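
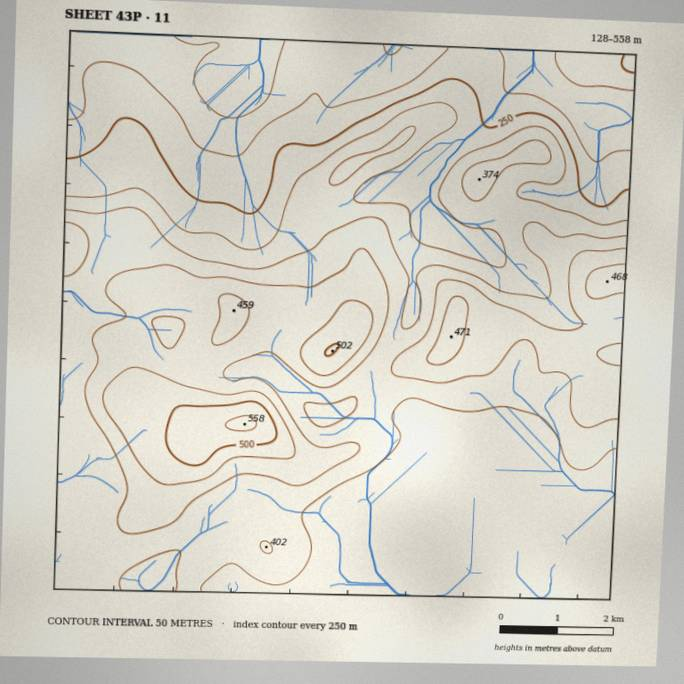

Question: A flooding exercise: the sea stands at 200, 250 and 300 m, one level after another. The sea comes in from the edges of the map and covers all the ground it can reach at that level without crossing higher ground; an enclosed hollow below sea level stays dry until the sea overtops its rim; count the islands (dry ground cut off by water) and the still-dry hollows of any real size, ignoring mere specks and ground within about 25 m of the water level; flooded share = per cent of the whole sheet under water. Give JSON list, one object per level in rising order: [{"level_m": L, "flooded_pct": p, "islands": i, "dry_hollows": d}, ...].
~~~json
[{"level_m": 200, "flooded_pct": 10, "islands": 0, "dry_hollows": 0}, {"level_m": 250, "flooded_pct": 18, "islands": 0, "dry_hollows": 0}, {"level_m": 300, "flooded_pct": 27, "islands": 0, "dry_hollows": 0}]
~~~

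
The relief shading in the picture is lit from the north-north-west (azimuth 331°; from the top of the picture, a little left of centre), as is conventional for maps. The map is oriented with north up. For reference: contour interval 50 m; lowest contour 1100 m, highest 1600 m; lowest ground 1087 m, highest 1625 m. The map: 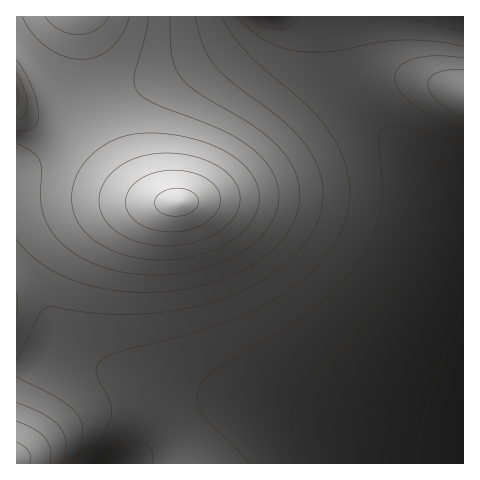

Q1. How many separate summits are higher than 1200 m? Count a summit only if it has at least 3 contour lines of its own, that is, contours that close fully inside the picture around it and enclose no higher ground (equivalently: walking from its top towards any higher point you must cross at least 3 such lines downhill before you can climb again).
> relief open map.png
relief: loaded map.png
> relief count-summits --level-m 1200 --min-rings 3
1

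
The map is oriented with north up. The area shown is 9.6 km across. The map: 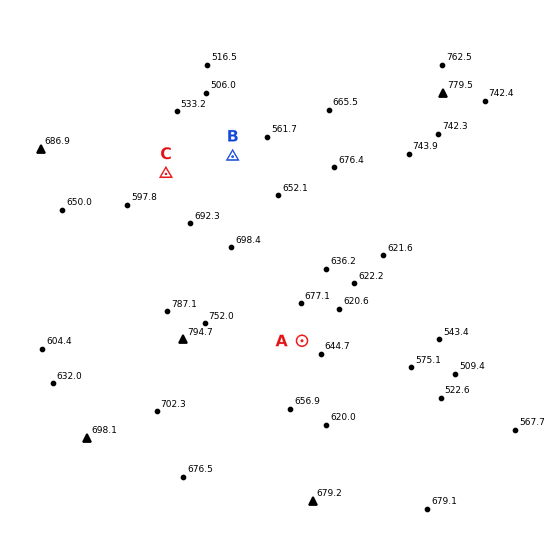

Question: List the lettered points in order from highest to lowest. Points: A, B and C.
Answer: A C B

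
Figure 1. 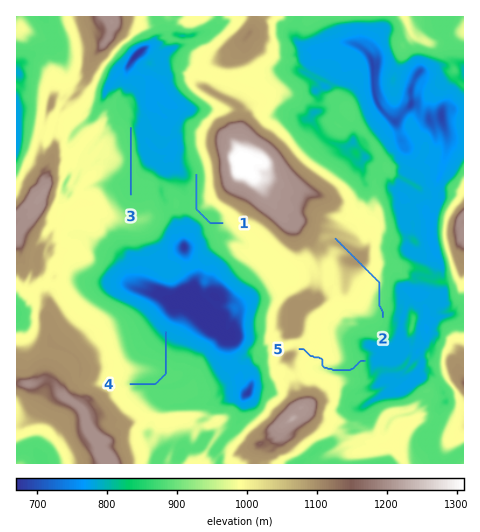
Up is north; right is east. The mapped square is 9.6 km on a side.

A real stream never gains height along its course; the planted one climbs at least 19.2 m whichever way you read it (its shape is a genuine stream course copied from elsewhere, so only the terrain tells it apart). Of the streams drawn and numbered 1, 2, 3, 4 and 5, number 2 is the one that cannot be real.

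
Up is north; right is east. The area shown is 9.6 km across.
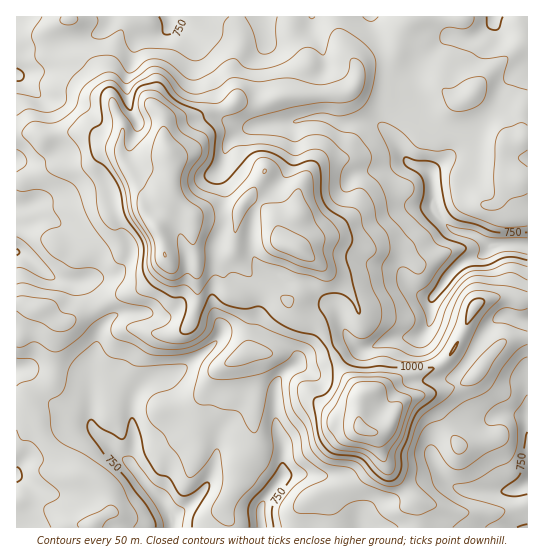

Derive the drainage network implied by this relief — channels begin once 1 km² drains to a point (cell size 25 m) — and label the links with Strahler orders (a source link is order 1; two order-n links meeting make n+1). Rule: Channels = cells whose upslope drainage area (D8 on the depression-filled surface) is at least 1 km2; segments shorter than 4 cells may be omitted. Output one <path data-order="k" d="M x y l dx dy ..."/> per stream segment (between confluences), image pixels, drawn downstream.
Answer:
<path data-order="1" d="M33 486l-11-8-5-1 0-2"/><path data-order="2" d="M282 478l-7 8 0 1-5 6 0 1-5 5-4 8 0 14 1 1 0 5"/><path data-order="2" d="M131 465l8 9 3 5 5 6 0 1 18 17 1 4 3 3 0 3 1 0 0 6 1 2 0 5 2 1"/><path data-order="1" d="M433 458l10 17 12 12 7 3 7 0 1 1 41 0 12-5 4-4 0-1"/><path data-order="1" d="M218 450l-1 1 0 7-2 1-1 10-7 16-2 4-24 24-4 2-3 0 0 10-1 2"/><path data-order="1" d="M501 414l20 0 5 5 0 3 1 1 0 58"/><path data-order="1" d="M457 374l10-12 8-15 3-2 1-4 7-8 0-2 15-14 2-2 6 0 8 4 10 0"/><path data-order="2" d="M294 366l-7 4-9 9-1 3 0 5-2 2 0 34 2 2 0 4 4 8 1 8 1 1 0 29-1 3"/><path data-order="1" d="M275 341l12 6 10 10 0 6-3 3"/><path data-order="1" d="M166 317l-9 0-6-3-8 0-1-1-20 0-9 4-12 12-2 2-1 12-1 2-2 8-1 1 0 4-1 1 0 43-2 1 0 23 3 4 29 29 8 6"/><path data-order="1" d="M215 314l2 4 4 5 0 12-4 6-12 12-2 0-17 14-11 6-6 1-2 1-4 0-1 2-4 0-4 2-3 0-4 3-13 13 0 3-1 1 0 35 1 1 0 14-3 6 0 10"/><path data-order="2" d="M434 295l9-10 6-10 12-12 6-4 3 0 1-1 6 0 5-3 7-6 4 0 8-4"/><path data-order="1" d="M411 286l10 9 13 0"/><path data-order="1" d="M93 278l-7 1-1 2-4 0-2 1-12 0-1-1-5 0-2-2-6-1-8-7-2 0-16-14-4-3-6-1 0-2"/><path data-order="1" d="M277 274l4 1 6 6 8 0 2 1 6 0 2 1 2 0 4 3 16 16 6 3 5 5 1 7 2 1 1 7 3 4 1 5 13 15 11 0 9-6 3 0 8-4 5 0 2-1 20 0 2-1 8-8 3-6 0-21 4-7"/><path data-order="3" d="M501 245l22 0 2 1 2 0"/><path data-order="2" d="M443 222l7 7 5 2 4 0 2 2 5 0 1 1 8 1 12 10 14 0"/><path data-order="1" d="M82 189l-9 9-26 0-5 3-3 0-6 4-3 0-5 2-8 0 0 2"/><path data-order="1" d="M351 178l3-3 7-2 9 0 1-2 6 0 1-1 12-1 11-6 9 0"/><path data-order="2" d="M431 174l0 4 2 1 0 15 1 1 0 4 3 4 0 3 2 4 0 3 3 4 1 5"/><path data-order="1" d="M221 167l2-5 0-5 2-2 1-8 7-8 8-8 5-2 8-2 1-1 7 0 1-1 11 0 1-2 16 0 6-2 9-2 1-1 16-1 16 6 38 0 4 3 13 13"/><path data-order="2" d="M410 163l1 2 11 2 5 3 4 4"/><path data-order="1" d="M447 161l-16 13"/><path data-order="2" d="M394 139l4 4 8 16 4 4"/><path data-order="1" d="M137 119l-3-2-4-8 0-3-1-1 0-10-2-1 0-21 4-8 2-16 2-6 7-6 9 0 2-2 5 0 5-2 7-7 0-8"/><path data-order="1" d="M43 98l-1 0-21-21-4-2"/><path data-order="1" d="M190 37l-20-19"/><path data-order="1" d="M455 37l4 0 2 1 12 0 5-3 15-14 1-4"/><path data-order="1" d="M265 35l0-18"/>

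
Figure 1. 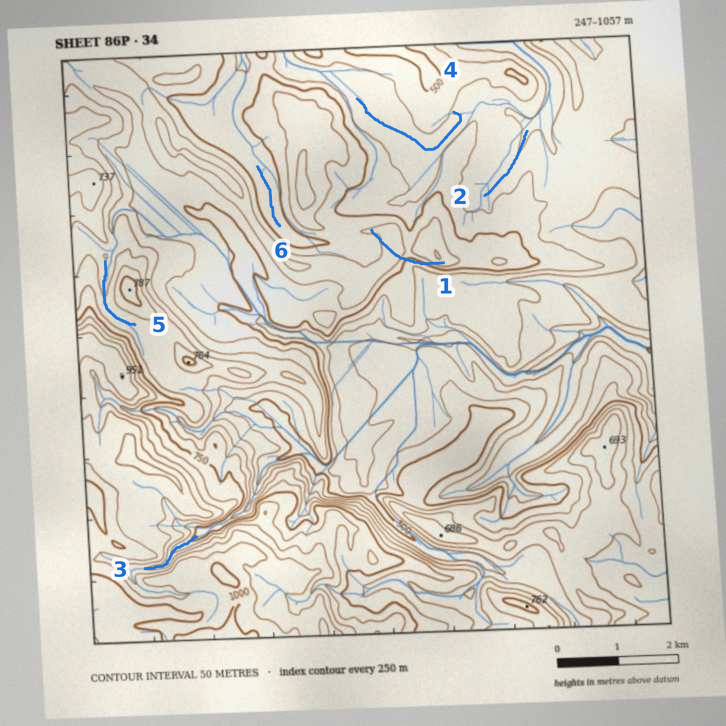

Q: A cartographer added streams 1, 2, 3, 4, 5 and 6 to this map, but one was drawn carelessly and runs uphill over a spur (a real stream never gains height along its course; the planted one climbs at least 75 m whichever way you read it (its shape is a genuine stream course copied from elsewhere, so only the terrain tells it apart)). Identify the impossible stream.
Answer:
1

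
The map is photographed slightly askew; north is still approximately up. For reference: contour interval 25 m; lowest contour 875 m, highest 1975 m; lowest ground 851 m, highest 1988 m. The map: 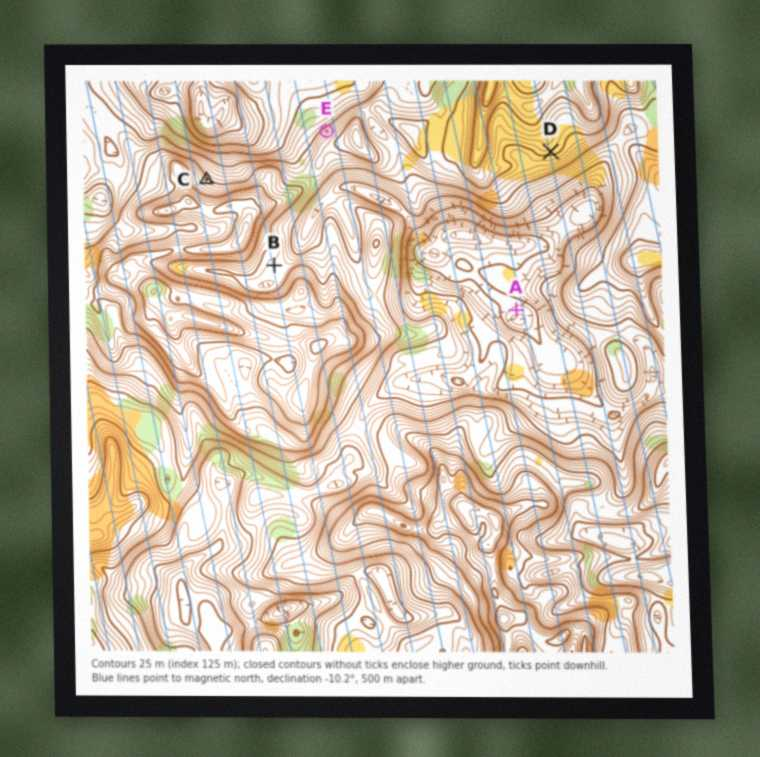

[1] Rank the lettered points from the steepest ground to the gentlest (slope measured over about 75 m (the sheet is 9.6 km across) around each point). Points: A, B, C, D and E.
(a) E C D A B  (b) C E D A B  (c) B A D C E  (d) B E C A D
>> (a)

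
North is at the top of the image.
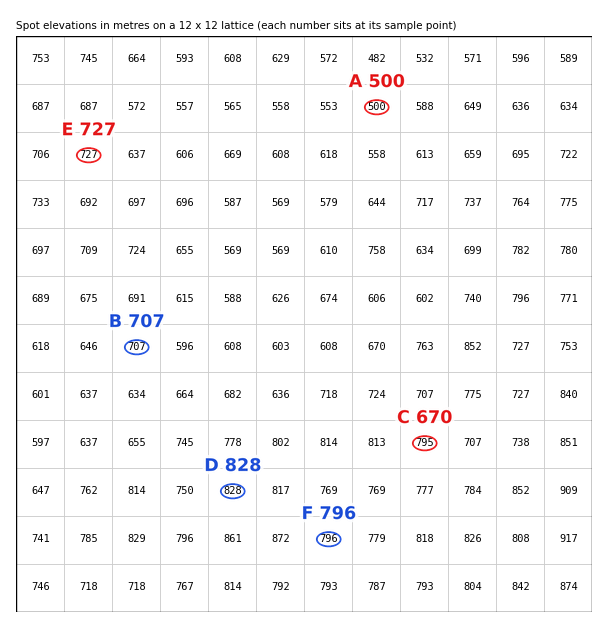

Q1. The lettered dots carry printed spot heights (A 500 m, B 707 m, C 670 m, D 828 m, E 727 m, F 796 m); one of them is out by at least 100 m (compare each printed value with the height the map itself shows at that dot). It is C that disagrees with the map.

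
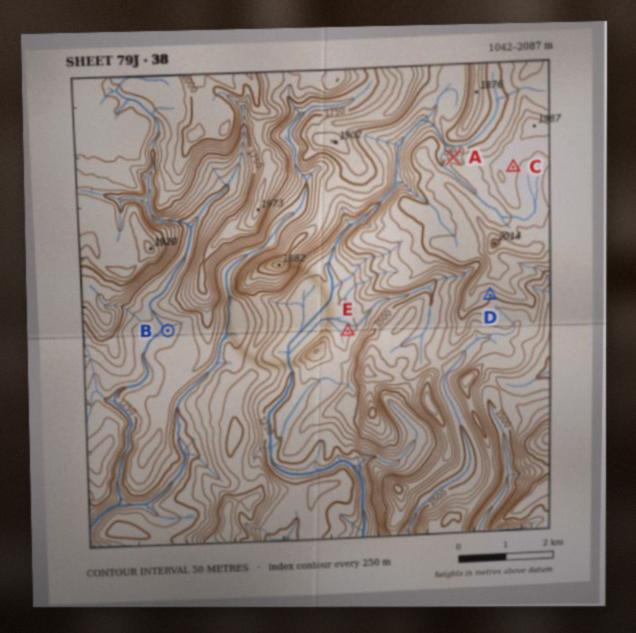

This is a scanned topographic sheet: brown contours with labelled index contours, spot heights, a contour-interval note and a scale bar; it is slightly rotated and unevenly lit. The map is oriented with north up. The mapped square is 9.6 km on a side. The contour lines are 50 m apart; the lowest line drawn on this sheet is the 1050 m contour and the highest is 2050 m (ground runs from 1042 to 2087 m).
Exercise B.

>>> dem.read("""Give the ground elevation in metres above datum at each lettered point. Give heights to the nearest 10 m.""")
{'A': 1760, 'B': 1330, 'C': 1910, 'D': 1760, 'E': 1290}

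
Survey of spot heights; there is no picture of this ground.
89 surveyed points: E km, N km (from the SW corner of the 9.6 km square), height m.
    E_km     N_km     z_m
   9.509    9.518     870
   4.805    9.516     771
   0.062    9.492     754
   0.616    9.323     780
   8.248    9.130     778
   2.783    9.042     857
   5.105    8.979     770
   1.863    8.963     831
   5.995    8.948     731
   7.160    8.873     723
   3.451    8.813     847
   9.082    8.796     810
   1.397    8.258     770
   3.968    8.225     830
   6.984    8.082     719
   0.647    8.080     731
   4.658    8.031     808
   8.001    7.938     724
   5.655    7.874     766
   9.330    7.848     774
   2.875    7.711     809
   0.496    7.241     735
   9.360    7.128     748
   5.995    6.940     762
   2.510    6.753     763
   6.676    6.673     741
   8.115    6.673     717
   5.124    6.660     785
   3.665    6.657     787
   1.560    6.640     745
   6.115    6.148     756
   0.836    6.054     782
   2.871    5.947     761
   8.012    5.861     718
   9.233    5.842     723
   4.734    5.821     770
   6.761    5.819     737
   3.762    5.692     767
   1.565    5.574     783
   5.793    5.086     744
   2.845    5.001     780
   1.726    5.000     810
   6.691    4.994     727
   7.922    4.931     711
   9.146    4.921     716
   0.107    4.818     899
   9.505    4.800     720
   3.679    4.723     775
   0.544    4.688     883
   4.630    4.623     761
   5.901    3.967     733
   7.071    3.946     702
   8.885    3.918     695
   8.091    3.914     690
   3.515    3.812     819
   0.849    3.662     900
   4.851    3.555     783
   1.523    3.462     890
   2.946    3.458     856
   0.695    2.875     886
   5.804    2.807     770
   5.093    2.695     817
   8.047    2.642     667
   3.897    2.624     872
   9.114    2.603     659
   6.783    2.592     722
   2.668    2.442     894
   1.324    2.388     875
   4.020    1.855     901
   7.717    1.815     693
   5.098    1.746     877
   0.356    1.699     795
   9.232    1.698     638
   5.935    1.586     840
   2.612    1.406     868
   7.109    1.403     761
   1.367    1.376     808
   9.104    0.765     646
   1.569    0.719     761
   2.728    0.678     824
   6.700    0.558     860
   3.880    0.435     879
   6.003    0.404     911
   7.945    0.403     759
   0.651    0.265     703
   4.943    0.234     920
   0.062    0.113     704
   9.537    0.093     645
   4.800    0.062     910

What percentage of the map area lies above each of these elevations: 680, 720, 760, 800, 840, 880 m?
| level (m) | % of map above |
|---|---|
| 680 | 95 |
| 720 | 81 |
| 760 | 57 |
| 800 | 36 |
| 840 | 22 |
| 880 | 11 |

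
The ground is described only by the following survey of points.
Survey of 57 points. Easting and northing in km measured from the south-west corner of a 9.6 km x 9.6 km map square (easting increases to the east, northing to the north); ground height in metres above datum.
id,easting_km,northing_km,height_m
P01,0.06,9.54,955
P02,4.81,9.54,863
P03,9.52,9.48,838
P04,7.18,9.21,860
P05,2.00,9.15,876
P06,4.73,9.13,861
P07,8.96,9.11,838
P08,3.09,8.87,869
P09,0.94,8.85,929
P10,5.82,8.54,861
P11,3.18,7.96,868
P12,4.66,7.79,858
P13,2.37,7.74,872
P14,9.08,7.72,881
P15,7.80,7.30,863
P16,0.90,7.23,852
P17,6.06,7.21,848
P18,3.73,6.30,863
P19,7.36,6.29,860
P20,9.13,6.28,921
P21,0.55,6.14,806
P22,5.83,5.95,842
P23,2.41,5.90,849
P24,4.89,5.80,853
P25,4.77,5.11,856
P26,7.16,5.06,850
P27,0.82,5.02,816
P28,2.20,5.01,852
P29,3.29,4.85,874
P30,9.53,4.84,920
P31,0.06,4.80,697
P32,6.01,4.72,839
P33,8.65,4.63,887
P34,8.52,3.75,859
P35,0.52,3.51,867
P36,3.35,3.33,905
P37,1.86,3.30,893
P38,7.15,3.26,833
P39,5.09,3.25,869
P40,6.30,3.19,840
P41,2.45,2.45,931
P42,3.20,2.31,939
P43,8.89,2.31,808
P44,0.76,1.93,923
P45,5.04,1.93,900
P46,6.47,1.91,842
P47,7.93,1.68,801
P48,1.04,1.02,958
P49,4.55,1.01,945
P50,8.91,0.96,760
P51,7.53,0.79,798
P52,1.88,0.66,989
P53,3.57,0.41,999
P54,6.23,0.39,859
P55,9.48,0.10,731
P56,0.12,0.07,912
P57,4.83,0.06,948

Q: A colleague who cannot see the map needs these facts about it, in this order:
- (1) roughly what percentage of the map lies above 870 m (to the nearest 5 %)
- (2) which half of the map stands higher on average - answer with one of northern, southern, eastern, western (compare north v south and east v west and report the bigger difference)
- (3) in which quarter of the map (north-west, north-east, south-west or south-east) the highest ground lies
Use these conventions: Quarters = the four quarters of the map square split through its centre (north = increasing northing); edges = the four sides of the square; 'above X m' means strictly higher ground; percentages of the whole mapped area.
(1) About 40 % of the map lies above 870 m.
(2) Taken as a whole, the western half is higher than the eastern.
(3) The highest ground is in the south-west quarter.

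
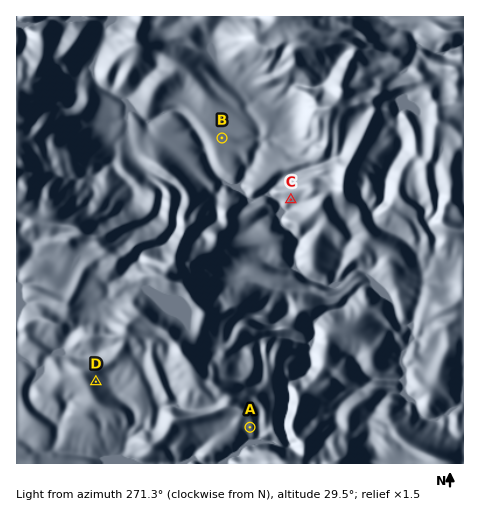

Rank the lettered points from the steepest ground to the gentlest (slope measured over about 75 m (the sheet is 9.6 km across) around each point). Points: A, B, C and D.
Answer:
A C D B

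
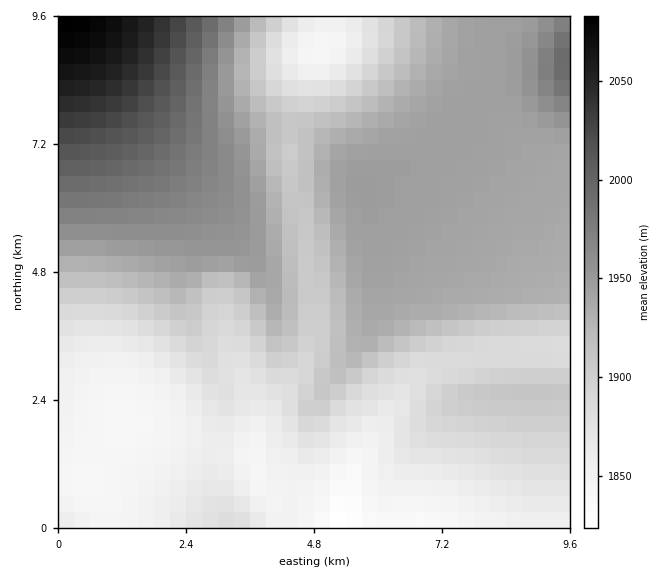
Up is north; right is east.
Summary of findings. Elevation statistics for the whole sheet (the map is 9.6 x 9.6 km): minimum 1820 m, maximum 2085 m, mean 1915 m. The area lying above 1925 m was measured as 43.1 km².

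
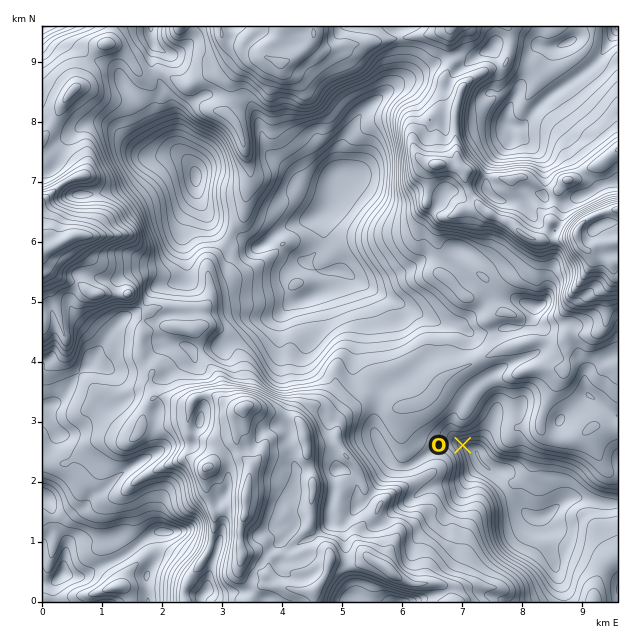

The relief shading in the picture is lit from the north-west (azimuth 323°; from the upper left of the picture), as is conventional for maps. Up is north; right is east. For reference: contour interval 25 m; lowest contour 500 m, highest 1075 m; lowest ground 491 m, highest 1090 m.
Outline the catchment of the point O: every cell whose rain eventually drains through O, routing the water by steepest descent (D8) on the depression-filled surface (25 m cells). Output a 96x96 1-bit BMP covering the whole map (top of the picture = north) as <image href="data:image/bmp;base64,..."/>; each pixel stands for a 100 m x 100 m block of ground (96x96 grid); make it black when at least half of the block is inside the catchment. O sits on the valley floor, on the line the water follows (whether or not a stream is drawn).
<image width="96" height="96" href="data:image/bmp;base64,Qk2+BAAAAAAAAD4AAAAoAAAAYAAAAGAAAAABAAEAAAAAAIAEAAATCwAAEwsAAAIAAAAAAAAA////AAAAAAAAAAAAAAAAAAAAAAAAAAAAAAAAAAAAAAAAAAAAAPwAAAAAAAAAAAAAAf4AAAAAAAAAAAAAB/4AAAAAAAAAAAAAD/8AAAAAAAAAAAAAH/94AAAAAAAAAAAAP//8AAAAAAAAAAAAf//8AAAAAAAAAAAAf//4AAAAAAAAAAAAf//4AAAAAAAAAAAAf//4AAAAAAAAAAAAf//4AAAAAAAAAAAAf//8AAAAAAAAAAAAP//+AAAAAAAAAAAAP///AAAAAAAAAAAAP///gAAAAAAAAAAAP///wAAAAAAAAAAAP///4AAAAAAAAAAAP///+AAAAAAAAAAAP////gAAAAAAAAAAH////4AAAAAAAAAAH////8AAAAAAAAAAP////+AAAAAAAAAAf////+AAAAAAAAAAf/////AAAAAAAAAA//B///wAAAAAAAAA//B///gAAAAAAAAA//B///AAAAAAAAAA/+B//+AAAAAAAAAA/+A//8AAAAAAAAAAfAAf/4AAAAAAAAAAMAAP/wAAAAAAAAAAAAAHgAAAAAAAAAAAAAAAAAAAAAAAAAAAAAAAAAAAAAAAAAAAAAAAAAAAAAAAAAAAAAAAAAAAAAAAAAAAAAAAAAAAAAAAAAAAAAAAAAAAAAAAAAAAAAAAAAAAAAAAAAAAAAAAAAAAAAAAAAAAAAAAAAAAAAAAAAAAAAAAAAAAAAAAAAAAAAAAAAAAAAAAAAAAAAAAAAAAAAAAAAAAAAAAAAAAAAAAAAAAAAAAAAAAAAAAAAAAAAAAAAAAAAAAAAAAAAAAAAAAAAAAAAAAAAAAAAAAAAAAAAAAAAAAAAAAAAAAAAAAAAAAAAAAAAAAAAAAAAAAAAAAAAAAAAAAAAAAAAAAAAAAAAAAAAAAAAAAAAAAAAAAAAAAAAAAAAAAAAAAAAAAAAAAAAAAAAAAAAAAAAAAAAAAAAAAAAAAAAAAAAAAAAAAAAAAAAAAAAAAAAAAAAAAAAAAAAAAAAAAAAAAAAAAAAAAAAAAAAAAAAAAAAAAAAAAAAAAAAAAAAAAAAAAAAAAAAAAAAAAAAAAAAAAAAAAAAAAAAAAAAAAAAAAAAAAAAAAAAAAAAAAAAAAAAAAAAAAAAAAAAAAAAAAAAAAAAAAAAAAAAAAAAAAAAAAAAAAAAAAAAAAAAAAAAAAAAAAAAAAAAAAAAAAAAAAAAAAAAAAAAAAAAAAAAAAAAAAAAAAAAAAAAAAAAAAAAAAAAAAAAAAAAAAAAAAAAAAAAAAAAAAAAAAAAAAAAAAAAAAAAAAAAAAAAAAAAAAAAAAAAAAAAAAAAAAAAAAAAAAAAAAAAAAAAAAAAAAAAAAAAAAAAAAAAAAAAAAAAAAAAAAAAAAAAAAAAAAAAAAAAAAAAAAAAAAAAAAAAAAAAAAAAAAAAAAAAAAAAAAAAAAAAAAAAAAAAAAAAAAAAAAAAAAAAAAAAAAAAAAAAAAAAAAAAAAAAAAAAAAAAAAAAAAAAAAAAAAAAAAAAAAAAAAAAAAAAAAAAAAAAAAAAAAAAAAAAAAAAA="/>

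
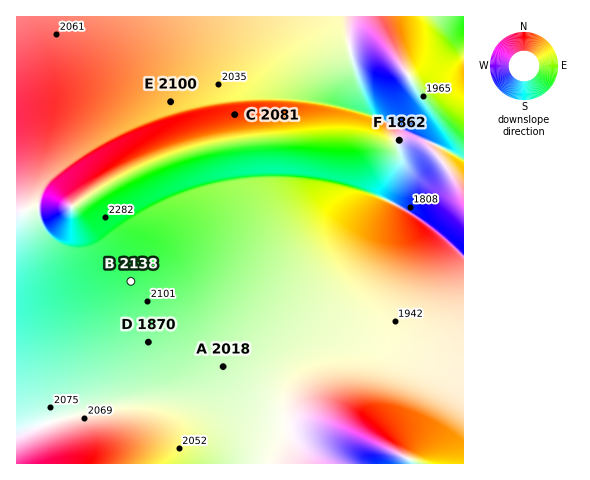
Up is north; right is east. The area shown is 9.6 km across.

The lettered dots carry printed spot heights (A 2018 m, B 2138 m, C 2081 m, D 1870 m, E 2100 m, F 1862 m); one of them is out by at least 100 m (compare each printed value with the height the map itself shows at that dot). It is D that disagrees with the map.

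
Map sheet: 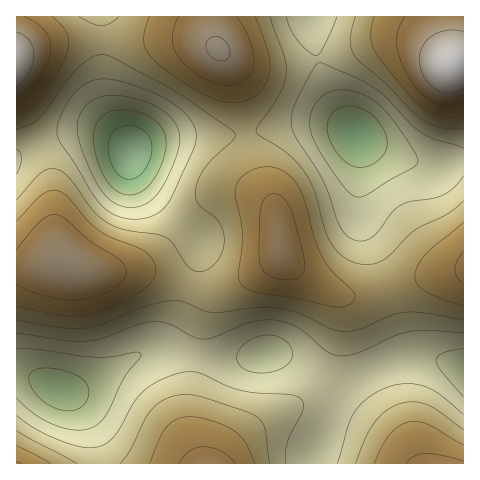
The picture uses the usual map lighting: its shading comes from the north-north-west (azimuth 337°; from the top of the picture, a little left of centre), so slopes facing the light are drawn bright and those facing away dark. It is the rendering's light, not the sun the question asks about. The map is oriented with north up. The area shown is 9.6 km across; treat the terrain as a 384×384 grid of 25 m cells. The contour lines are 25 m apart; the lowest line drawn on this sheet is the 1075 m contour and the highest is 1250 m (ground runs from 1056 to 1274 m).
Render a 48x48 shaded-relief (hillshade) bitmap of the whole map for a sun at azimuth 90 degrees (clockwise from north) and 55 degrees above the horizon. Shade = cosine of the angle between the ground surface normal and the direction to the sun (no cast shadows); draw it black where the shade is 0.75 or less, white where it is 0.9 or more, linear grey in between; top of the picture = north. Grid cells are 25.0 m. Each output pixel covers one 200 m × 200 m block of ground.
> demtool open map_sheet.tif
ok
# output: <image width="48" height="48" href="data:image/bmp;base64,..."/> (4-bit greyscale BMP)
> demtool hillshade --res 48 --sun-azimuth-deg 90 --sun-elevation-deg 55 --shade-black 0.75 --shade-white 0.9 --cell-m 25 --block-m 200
<image width="48" height="48" href="data:image/bmp;base64,Qk32BAAAAAAAAHYAAAAoAAAAMAAAADAAAAABAAQAAAAAAIAEAAATCwAAEwsAABAAAAAAAAAAAAAAABEREQAiIiIAMzMzAERERABVVVUAZmZmAHd3dwCIiIgAmZmZAKqqqgC7u7sAzMzMAN3d3QDu7u4A////AJmZmYh2VUREVWZ4iau7qpdlQzNEVmZ3eJmZmIdmVEREVWZ4iaq6qpdlQzNEVmd4iJmZmHdlVEREVmd4iZqqqZh1VDNEVmeImamZiHZVRERFVmd4iZmZmZh2VEREVneJmaqZh3ZUQzRFVneIiImZmYh3ZUREVniJqqqZh2VUQzRFVneIiIiIiIiHZlVFVniZqqqYh2VURERFZneIiIh3iIiHdmVVVniZqqmYdmVURERVZneIiHd3d3d3d2ZlZniZqpmIdmVVVVVVZneIiId3Znd3d3ZmZ3iJmpiHZmZVVVVVZneIiId2ZmZ3d3d3d3iJmYh3ZmZmZmZmZneIiId2ZVZnd3d3d3iIiHd2ZmZ3d3ZmZmeImYh2ZVVmd4iIiIiIiHZmZmd4iHdmZmd4mYh2VVVWZ4iIiHd3d2ZmZmeIiId2ZmZ4iYh2VURVZ4iIiHd3dmZmZneIiIh2ZmZ4iIh2VURVZ4iIiHd2ZmZmZneImYh3ZmZ3iIh2ZVVWZ4iIh3dmZmZmZneImZiHZmZnd3d2ZVVmd4iIh3ZmZmZmZneImZiId2Zmd3dmZmZneIiId2ZmZmZmZ3eImZmYh3ZmZmZmZnd4iIiHdmZlVmZmZ3eImZmZiHdmVVVWZ4iIiId3ZmVVVWZmZ3iImZmZmIdlVERWeImZmId2ZVVVVVVmd3iIiZmZmYdlRDRGeJqqmIdmVVVVVVVmd4iIiZmZmYdlQzNGeaq6qYdlVVVVVVVWeImZmIiImIdlQzNGeau7qXZVVVVVVUVWeJmZmId4iIdlQzNGebu7qXZVVVVVVERWeaqqmHdnd3dlQzNGibzLqXZVVVZVVERWeau6mHZVZmZlRDRWirzLqXZVVWZlVDRGibu7mGVERVZlVERWirzLqXZVVmZlVDNGirzLqGQzNFVVVUVXirzLqXZVZmdmVDNGirzMqGQyI0VVVVVnirvLqXZlZndmVDRGirzMqGQhEjRVVVZniru7qXZlZndmVURWirzMqGQhEjRVZmZniru7qXZVVmZmVVVXirzMqGQhEjRVZmZ4mru7qXZVVWZmVVZnmrzLqGQyEjRVZmd4mqu7qXZURVVmZmd4mru7qGUyIjRVZnd4mqu6qHZUREVWZniJmru6mGUzIjRVZneImqu6mHVDMzRVZomaqqqpl2VDMzRVZ3iJmquqmGVDIiNFZ5mqqqqZh2VDMzRVZ3iZqqqql2UyESNFZ6q7uqmYdmVEMzRVZ4iZqqqph2QyERJFd6u7uqmHdlVEQ0RVZ4maqqqYdlQyERJFeKu7uqmHZlVERERWeImqqqmIdlQyISJFeKu7uqmHZVVERERWeJqrqpmHZVQzIiNFeKu7uql3ZVVUREVWeJq7uph2ZUQzMzNFeKq7upmHZVVUREVmiau7uph2VEREMzRFd5qrupmHZVVURFVniau7updlRERERERWd5mqqpiHZVVURVVniau7updlRDRERVVWd5mqqpiHZVVUVVZniau7uodkQzREVVVmd5maqZh2ZVVEVVZ3iau7uodkQzNEVWZndw=="/>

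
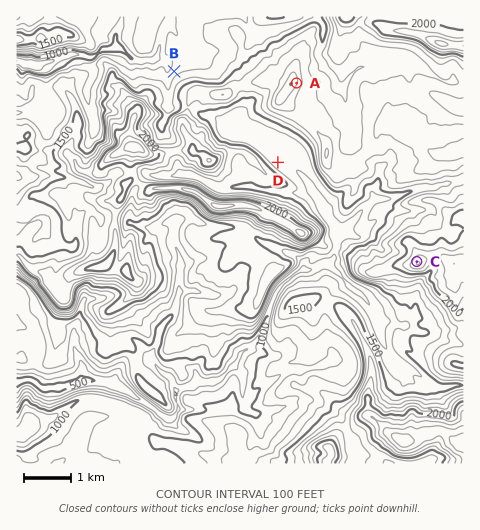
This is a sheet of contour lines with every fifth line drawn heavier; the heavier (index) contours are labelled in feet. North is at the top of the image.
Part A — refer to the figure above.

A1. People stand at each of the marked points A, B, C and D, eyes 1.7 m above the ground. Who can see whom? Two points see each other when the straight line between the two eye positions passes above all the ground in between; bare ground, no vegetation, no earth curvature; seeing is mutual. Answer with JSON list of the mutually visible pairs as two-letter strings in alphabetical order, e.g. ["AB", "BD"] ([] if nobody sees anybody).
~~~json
["AC", "CD"]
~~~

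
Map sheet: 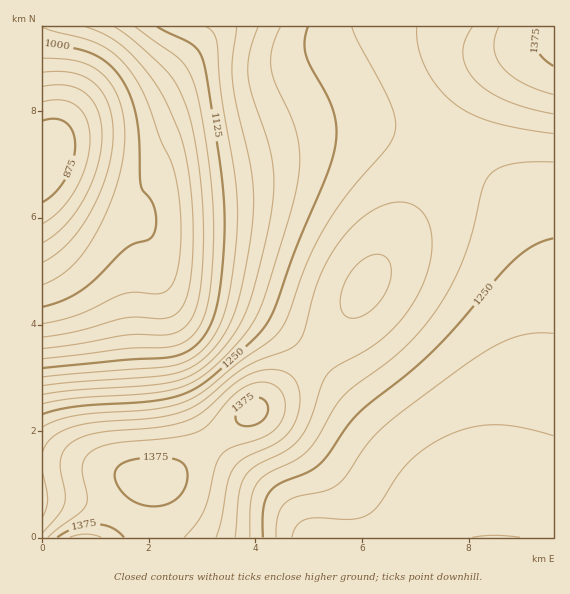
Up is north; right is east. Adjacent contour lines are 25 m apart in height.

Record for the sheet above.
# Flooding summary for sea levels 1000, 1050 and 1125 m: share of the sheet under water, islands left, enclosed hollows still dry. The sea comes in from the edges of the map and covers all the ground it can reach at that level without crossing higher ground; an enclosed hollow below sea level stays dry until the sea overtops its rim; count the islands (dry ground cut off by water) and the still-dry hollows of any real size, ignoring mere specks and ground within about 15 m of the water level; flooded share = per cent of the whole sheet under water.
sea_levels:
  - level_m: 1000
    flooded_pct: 8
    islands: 0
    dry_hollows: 0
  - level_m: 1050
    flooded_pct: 15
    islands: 0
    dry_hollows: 0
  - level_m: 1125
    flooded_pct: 22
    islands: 0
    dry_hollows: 0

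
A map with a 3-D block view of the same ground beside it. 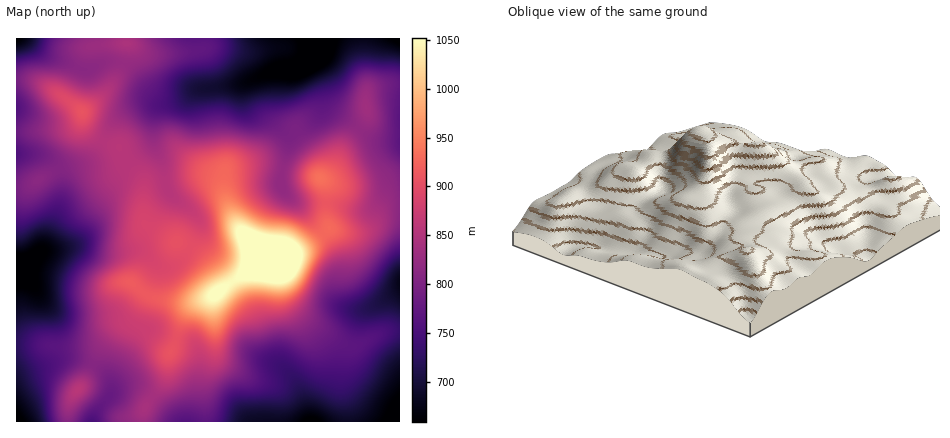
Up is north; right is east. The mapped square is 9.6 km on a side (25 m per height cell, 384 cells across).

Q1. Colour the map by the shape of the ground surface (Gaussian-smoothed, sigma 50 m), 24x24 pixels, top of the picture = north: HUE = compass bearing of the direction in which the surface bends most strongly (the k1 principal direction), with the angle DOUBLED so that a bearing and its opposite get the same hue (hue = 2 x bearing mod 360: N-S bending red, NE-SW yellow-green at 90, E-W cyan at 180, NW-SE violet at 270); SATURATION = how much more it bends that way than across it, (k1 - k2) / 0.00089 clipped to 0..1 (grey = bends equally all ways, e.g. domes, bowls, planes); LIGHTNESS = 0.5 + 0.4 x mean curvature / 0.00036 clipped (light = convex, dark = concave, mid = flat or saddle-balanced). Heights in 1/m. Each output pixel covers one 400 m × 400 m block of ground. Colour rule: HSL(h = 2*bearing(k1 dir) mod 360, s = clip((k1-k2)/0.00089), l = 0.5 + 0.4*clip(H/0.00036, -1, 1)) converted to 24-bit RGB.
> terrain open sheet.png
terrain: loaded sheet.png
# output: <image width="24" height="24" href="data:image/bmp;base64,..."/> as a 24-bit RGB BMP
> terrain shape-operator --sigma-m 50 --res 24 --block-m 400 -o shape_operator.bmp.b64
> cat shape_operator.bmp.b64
<image width="24" height="24" href="data:image/bmp;base64,Qk32BgAAAAAAADYAAAAoAAAAGAAAABgAAAABABgAAAAAAMAGAAATCwAAEwsAAAAAAAAAAAAAcXeHNTyF1rmj8dyxHTxVM7zXtabWzaDQyKKcYFJrWGJnkZ9vrr+DU0ppY1VLdXNSlZFbkXxhUEZre49kkqNrfJd4fpOSj36NbnGBPWB9fbu+99TUdpnDGHBpSWJFpaJz0GuCqGeBXHuJh6N5t6psVzlbhYhnbZ+diq6lfGedbFuQhZ+bm6aUhpR8bn9wgHV2bHOJXZmcNLKW4dLB78TaVS2FUm9tcX1Wlk5KxqyJY4GMkWeQvId0UHCXhMbIeZq7f3mghk2Lf3mSeZWImpGDmZCCdYmHcnqBbHB/dJZlP3xJYIExzlgniU1zanJ7bF93nXaVz8utb3yXVFeNy7qhccS9XpKZbVRhck9cflhriZt6dop/kId+o5qCf4NxanRxeHain6Sxb4epYVyPqId9l2l9fW1yXomOdrmyx6yrqXioZDd34uaDVIdJTy0zZ2I9V1ZKd49pf6aCdoyNeI+ZtY+rpHmObXh+fJ6tnLi9dWCzj0emsHF+on2Mj6CndaOiW35rlmlSqE85VC1K7vSpdj1wX0ZzipV1UXNyYbFycpp/eaija6iza2+xy6DTqJPHd6huaIJgXDJOaj1Kqotsq6yGkX9zimRbbGBUeFFwzFNzj1R44PKSQGCAU2+go2ahkKRwUbFnXriOYqWRb3VTQmdCcIhbspSInKp8YUNeaTRokW2RpZV7tqJoeHFae6GFgZ6/R23QrZLl6Nb19NfXlU6NJy8hUj0n0MsoSMQjMIpIUzM2cFk0VHk1MXU0fqhTq2NycEV3TmOUgpavk4vA4cXjq6fRkMa9ZIqWSnF9QIyQg5/D9tXv/7v1vjLacl233+K8mOSIGmlgLCxrr4ygl6eDRpJYP3xIgoQ4a4qXU4iaYaOeaKCjsZptxoZ/tHmAfFpsbHJUNGpCOH8zWW8/5COe9LXhl5Lc7d7q7uDdMEZ8Ey46hI5ht6GGlJp0PU5RVM43NGdGV2dESnE5Uk48pXdKsapDlopPg2Fvloh/XYt4TopnQS1ITh8f4eWPi7zL1+jo7t3rxXv8QxumWY9+oa2EooB9TUd7zM2QNUlSYXJQanxMK1I6XpFUvaCNnpmDbIePk56fjJyjTV+NPw9NhdWazP/jk8bvuL3Y0bHBwACr1U3Lm6zJlJrEvZLDZVOvy6ySU2WOToCcln+kZH2TQY9ui6VzsKiQcZaSeqGXmH+IUyVWIzR7zP/Vgd1/OlA2gJtSmB1NlhRlusSjhK6JZVyLsHehm3KywKqafpKaQGl6ZWKAmomLZpiPYJh+rbCNep19anhcbzQ/azlqTtWLmPddeWg0XXVDS0QlKQoSq4YtwrhEoHtFT3tHWoR2n3p+vaKyvJirS1KFVXWEhpyLhZSMYI9+k6N3mo90aUFxklmKeKujcb55vb9ci4tOZmpCPBs+eSdyvM+Kh7iBm7Cnk6iuQ12Bopl+l5Osx5zBm2K9YXaefZKOkYyGeIyBc5h4m3+UVT6GjImhlqeilJqAsKqEnX58iGiHHTVrRmPU4+jmqqPEla2VgYSjYkWJl6uSfn06fGY8hkg9hHxQZIRYeJBxhpR+cJ57a12IYU6Cf7qumKbCoJrGw77Ooo3CqY68NE+TIoeEwMOMwX2WwLOYgViBXV2Fc5ttpW9veVyWnXGjrKKKW69uWqWjlaChiaugQD2TkrrCb8q7ZISae6GRsa6Xmm2uvWyhkkSKQHdWOYhIp4l+zJuUkEBvlZNbeH5fkYS0k2OwoGGUvIWCsc2TMoJybqN4eqODPViJh8KVi16ObFNai55afpRVYTdEkUtIqGeim6qPSX1fTGxAqlI8rkRSpL2IYXuLY0w8czgyj6RRk9a05NHhbVimR41PgH9UTVc5Z4cuQl06Z4V4oKKHkGN/ZU2QlaqxdomzwpHHtXq1WWCHj1eWx7SZrL+XcFl+X06CjLnI1/TujNrWn1Or3HmroYBuYldRgYNndaFkRGNISl8xbIIvbnU9QnRWjJRrYIJmWGqJw4y0hWqvZEai38q3tol/iGeLkq/itOrqwq+AfTczUEQ1pIVczYOXk1iHh41giYFOWkk/a2pEdZZBXHlCPmMuQGwnanY2LU4kU4FHmmCEUEmF1uLMxKTYu6XVhpexlzZDjTsjlVhGiIhfW3RIk3FGo2xvm5Synoi+fm3Ai4i3nLKoZoSdeXyjYnucboVVW6NUJWNFXVtEWpVShMtOg3ROq6hxVDkrhjpQw6a1qZ/FqqDKi3/QrKjYrMfYgZy8fXyseGq0nI2+wrnIeoa7anmsgnSsiIKzpq2xP0mDUGB4gatmjJ1VfYlUepVM"/>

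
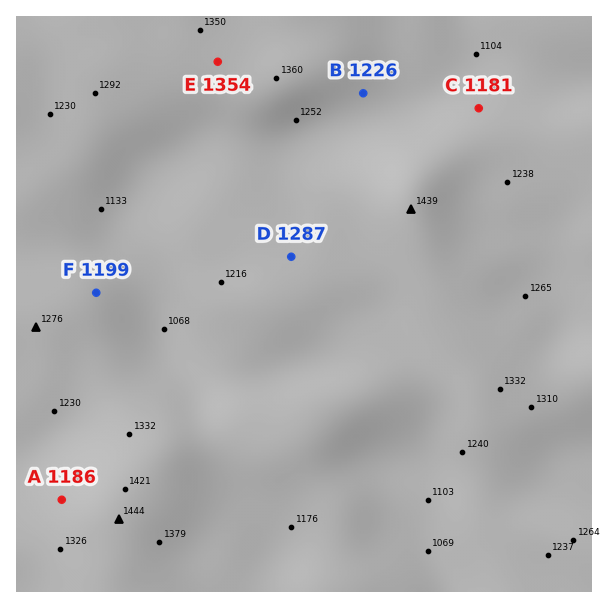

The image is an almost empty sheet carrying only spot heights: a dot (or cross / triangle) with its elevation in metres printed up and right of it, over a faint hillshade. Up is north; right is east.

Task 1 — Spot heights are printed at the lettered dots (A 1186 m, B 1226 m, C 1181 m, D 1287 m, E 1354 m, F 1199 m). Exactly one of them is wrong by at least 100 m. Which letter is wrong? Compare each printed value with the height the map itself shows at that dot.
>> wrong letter A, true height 1311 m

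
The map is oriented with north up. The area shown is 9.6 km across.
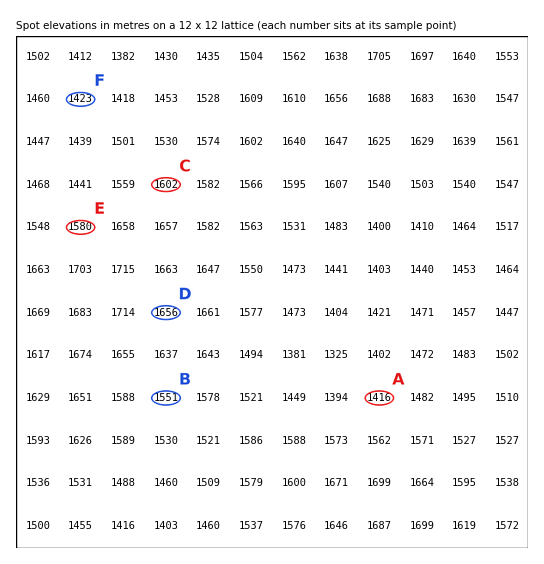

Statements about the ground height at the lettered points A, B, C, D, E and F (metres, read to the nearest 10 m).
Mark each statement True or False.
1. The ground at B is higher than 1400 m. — True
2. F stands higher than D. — False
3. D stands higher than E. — True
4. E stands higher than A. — True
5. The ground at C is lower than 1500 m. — False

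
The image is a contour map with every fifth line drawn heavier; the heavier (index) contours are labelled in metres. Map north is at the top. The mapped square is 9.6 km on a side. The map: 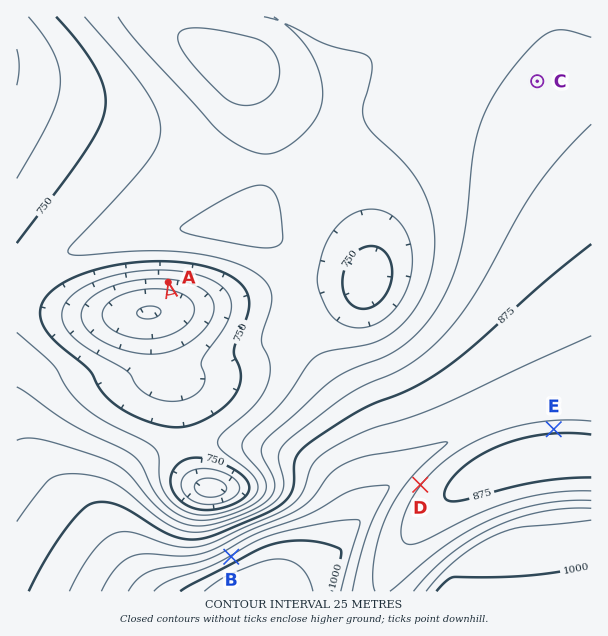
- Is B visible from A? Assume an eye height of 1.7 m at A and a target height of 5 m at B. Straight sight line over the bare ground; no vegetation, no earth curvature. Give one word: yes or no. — yes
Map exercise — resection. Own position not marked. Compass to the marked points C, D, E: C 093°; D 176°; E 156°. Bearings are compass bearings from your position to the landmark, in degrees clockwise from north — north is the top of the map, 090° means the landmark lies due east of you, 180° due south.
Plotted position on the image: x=393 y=73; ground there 805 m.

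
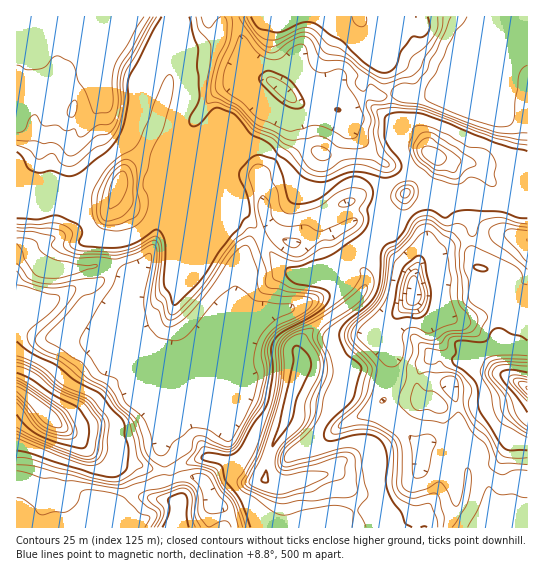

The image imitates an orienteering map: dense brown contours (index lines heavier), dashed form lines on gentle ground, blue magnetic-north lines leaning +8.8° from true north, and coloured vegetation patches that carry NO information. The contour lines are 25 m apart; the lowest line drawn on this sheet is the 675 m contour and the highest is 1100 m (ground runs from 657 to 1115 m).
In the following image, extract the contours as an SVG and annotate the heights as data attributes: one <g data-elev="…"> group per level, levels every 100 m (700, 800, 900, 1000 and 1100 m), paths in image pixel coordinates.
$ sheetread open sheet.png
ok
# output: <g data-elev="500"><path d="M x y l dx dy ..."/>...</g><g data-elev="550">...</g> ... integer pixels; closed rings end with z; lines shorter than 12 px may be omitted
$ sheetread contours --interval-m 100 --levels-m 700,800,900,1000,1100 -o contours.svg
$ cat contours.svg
<g data-elev="700"><path d="M406 309l-3-2-1-5 3-20 4-9 4-3 4-1 2 4 5 17 0 9-2 6-4 4z"/></g><g data-elev="800"><path d="M231 527l-2-4-4-2-15 6-4-2-8-11 0-17-2-7-6-6-8-2-22 7-13 1-8 5 1 6 17 12-1 5-5 9"/><path d="M452 527l13-18 4-10 2-20-2-10-2-1-2 2-4 27-2 6-2 3-4-2-6-14-6-8-4 1-10 6-10 3-9-1-4-2-2-4 0-34-3-12-5-5-16-10-19-5-2-2 14-23 6-24-4-8-20-21-2-4 1-6 4-6 18-16 7-10 5-14 4-28 17-15 10-14 4-3 6-1 4 1 12 10 7 4 4 4 4 35 0 21 3 8 7 7 3 9-6 6-18 3-13 8-8 0-11-6-4 1-1 3 3 14-6 14-2 16-6 13 0 10 9 9 6 3 28 6 4-1 11-9 2-1 4 5 8 14 15 14 3 10 0 11 3 4 10 5 12-5 13 0"/><path d="M17 471l26 7 11 0 11 3 9 0 47 7 40-13 10 0 10-4 13-2 9 1 9 4 8 16 11 12 7 25"/><path d="M454 401l-10-10-3-6 1-6 4-2 8 0 3 4 1 17-1 4z"/><path d="M527 262l-20-23-3-5 2-3 4-2 17 2"/><path d="M291 247l-6-4-2-4 11-1 6 3-2 5z"/><path d="M17 231l16 1 21 5 1 2-4 6 2 3 8 5 17 5 21-1 19 2 17-6 15-8 4 0 3 4 0 9-6 35 0 9 2 5 6 4 4 12 4 4 10-3 12-9 23-29 19-29 8-9 6-3 2 1 3 3 7 18 1 18 3 7 22 4 23 1 4 1 2 4-5 8-10 7-20 9-12 13-4 15 3 21-5 22-25 47-4 3-4 0-21-10-8-1-4 3-1 10-2 3-21 13-6 2-9-5-6-7-11-34-17-16-11-19-17-9-11-15-35-23 3-6 32-35 12-5 8-6 3-5 0-4-3-1-16 2-28 5-15-1-14-5-11-15"/><path d="M527 133l-17 1-15-2-72-27-22-3-10-7 1-5 4-4 7-3 12 0 11-12 4-10 7-11 14-33"/><path d="M69 117l4 0 3-4 1-8-2-5-2 1-5 6-1 7z"/><path d="M150 17l-30 50-3 15 1 24-3 10-4 7-4 2-9 0-13 11-4 1-3-1-4-7-8 2-9-6-14 1-6-10-3-1-5 4-5 11-7 3"/><path d="M239 17l17 25 10 10 5 1 4-1 19-13 7-2 5 0 6 4 6 14 4 4 20 2 8 4 7 9-2 9 6 7 4 1 4-6 2-1 15 10 1 3-4 4-14-1-2 2-1 5 5 14-2 9 0 12-2 3-9 4-17-1-5-2-9-7-9-3-24 4-7-1-13-8-17-7-18-17-20-13-4-5 1-10 4-16 11-24 1-14 0-8"/></g><g data-elev="900"><path d="M366 527l-8-16 1-4 8-9 1-4-4-12-4-27-3-5-6-2-9 0-53 14-3 0-2-4 4-8 24-21 9-16 3-16 8-18 1-8-3-14-7-15 1-8 7-8 30-21 7-7 4-8 2-8-1-7-4-5-6-2-3 2 1 5-2 6-11 13-29 21-33 18-8 8-3 9 1 32-5 22-16 46-18 32 1 4 4 5 13 7 18 13 8 4 6 0 16-5 27-4 9 0 8 2 6 5-1 14"/><path d="M17 438l57 23 12 4 8 0 7-3 5-8 3-29-2-8-16-19-29-13-15-14-8-6-22-9"/><path d="M527 356l-25-1-12 2-6 4-4 10 2 6 8 14 4 19 4 9 5 5 24 13"/><path d="M108 230l11 1 15-4 8-6 4-8 2-14-5-11 0-8 5-11 3-16 12-23 8-28 2-19 0-5-3-3-4 2-4 6-12 35-12 25-5 6-12 7-12 10-16 24-1 9 1 19 6 9z"/><path d="M399 209l4 1 4-1 9-10 2-10-4-7-5-1-8 2-8 7-2 9z"/><path d="M490 186l4 0 2-1-2-11 2-9-3-8-4-6-7-3-15-2-18-11-19-8-9-2-7 2-5 18 1 6 5 12 15 13 5 3 20 5 6 0 8-6 4-1 6 2z"/><path d="M352 17l3 7 7 3 4-4 0-6"/></g><g data-elev="1000"><path d="M263 482l5 0-2-12-5 9z"/><path d="M272 446l19-25 6-23 14-29 0-7-2-6-11-10-3 0-2 3 0 14-14 63z"/><path d="M17 415l12 14 16 9 34 10 6 0 2-3 2-11-1-9-9-16-26-15-23-16-13-5"/><path d="M527 372l-18-2-7 1-2 3 4 8 13 15 10 15"/></g><g data-elev="1100"><path d="M17 391l27 31 10 5 7 0 1-2-1-4-7-10-24-17-13-8"/></g>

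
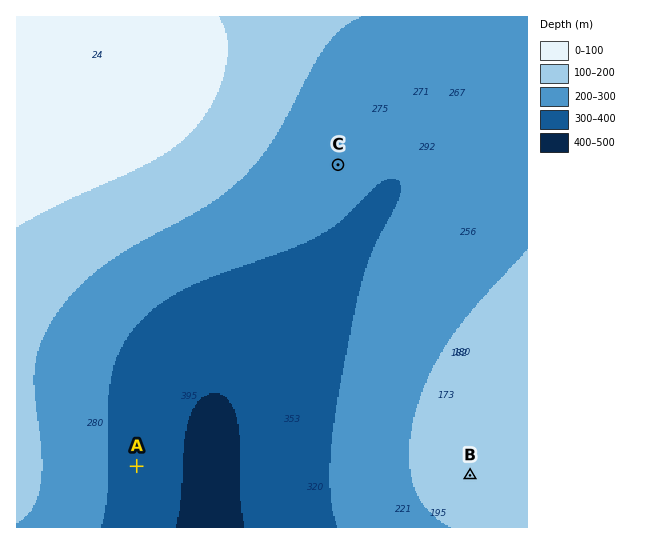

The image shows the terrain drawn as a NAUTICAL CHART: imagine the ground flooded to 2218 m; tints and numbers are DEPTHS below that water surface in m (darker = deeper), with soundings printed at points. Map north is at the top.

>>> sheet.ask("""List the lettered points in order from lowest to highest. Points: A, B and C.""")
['A', 'C', 'B']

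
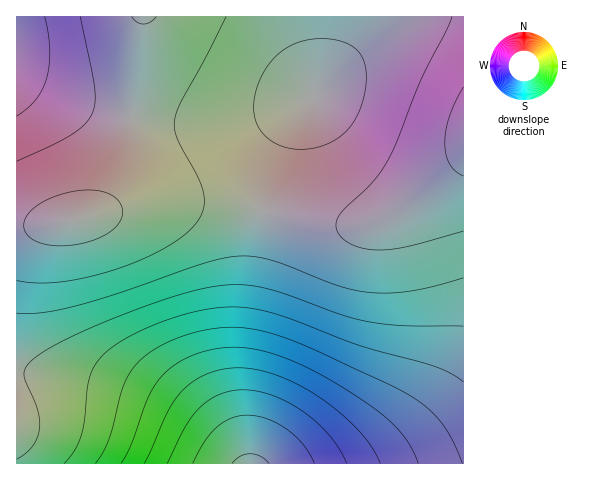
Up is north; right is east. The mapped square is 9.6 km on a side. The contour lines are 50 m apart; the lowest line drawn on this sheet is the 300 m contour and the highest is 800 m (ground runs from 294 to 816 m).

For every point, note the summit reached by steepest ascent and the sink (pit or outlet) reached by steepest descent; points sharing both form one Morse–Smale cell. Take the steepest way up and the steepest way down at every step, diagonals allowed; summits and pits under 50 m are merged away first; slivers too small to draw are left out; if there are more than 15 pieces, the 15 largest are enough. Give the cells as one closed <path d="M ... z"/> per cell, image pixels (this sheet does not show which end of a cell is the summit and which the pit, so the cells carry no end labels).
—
<path d="M463 16l-138 1-1 39-5 26-4 13-19 21-14 25-9 27-13 59-18 137 0 42 6 56 2 2 214-1z"/><path d="M325 16l-182 1-3 47-12 77-7 30-11 25-13 16-16 7-35 6-30 2 1 146 57 6 58 15 49 23 32 23 24 23 12 0-7-57 0-42 18-137 13-59 9-27 14-25 19-21 4-13 6-40z"/><path d="M143 16l-127 1 1 209 29-1 35-6 16-7 13-16 11-25 7-30 12-77z"/><path d="M28 373l-12 1 1 90 222-1-37-32-21-14-31-16-32-12-27-7z"/>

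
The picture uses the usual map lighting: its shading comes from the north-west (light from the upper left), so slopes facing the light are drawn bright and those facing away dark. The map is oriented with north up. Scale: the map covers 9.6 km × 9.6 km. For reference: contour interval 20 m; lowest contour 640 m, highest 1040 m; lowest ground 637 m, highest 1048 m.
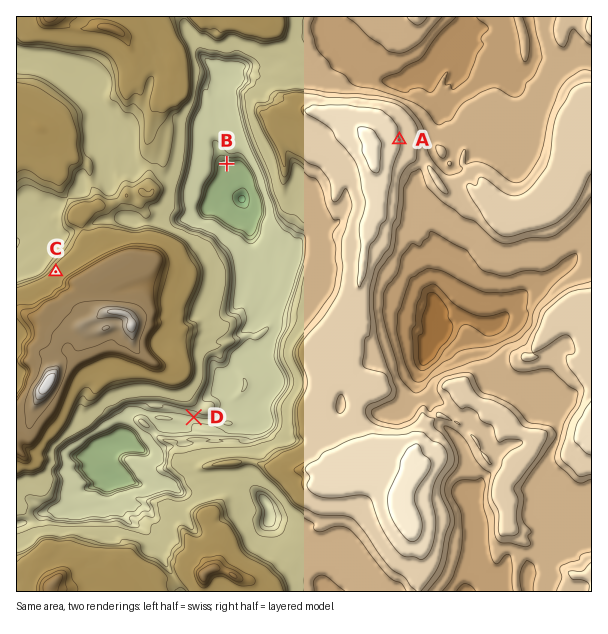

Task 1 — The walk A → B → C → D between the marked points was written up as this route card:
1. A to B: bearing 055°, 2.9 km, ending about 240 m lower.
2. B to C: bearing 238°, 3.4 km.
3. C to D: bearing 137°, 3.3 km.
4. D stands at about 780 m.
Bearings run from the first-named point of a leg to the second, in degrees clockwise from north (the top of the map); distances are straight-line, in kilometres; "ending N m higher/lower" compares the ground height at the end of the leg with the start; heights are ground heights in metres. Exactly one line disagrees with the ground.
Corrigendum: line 1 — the bearing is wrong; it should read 262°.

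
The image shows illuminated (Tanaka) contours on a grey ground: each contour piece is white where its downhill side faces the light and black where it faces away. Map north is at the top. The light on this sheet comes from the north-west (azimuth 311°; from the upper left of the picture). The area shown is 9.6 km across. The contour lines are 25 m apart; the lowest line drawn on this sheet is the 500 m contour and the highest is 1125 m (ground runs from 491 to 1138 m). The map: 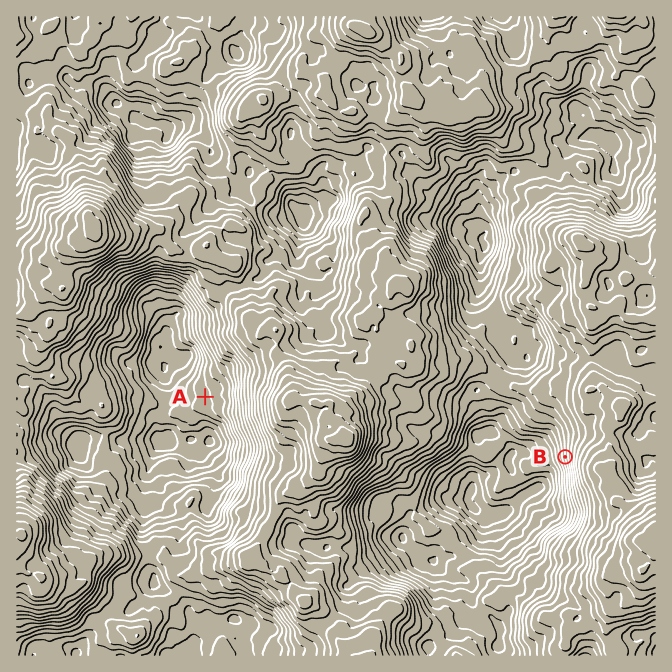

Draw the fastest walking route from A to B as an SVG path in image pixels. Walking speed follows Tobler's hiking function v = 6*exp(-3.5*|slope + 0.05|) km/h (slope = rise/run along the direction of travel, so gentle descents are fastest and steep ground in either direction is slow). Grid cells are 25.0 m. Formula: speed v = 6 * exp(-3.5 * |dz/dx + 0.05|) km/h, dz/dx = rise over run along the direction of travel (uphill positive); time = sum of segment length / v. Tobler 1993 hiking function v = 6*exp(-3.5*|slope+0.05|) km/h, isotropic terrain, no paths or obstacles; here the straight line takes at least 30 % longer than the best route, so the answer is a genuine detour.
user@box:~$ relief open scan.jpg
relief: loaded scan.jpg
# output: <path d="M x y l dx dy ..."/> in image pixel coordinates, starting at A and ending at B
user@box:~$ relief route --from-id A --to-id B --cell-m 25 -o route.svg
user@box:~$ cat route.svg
<path d="M205 397l14 0 3-2 3 0 4-2 3-3 3-7 2 4 5-10 8-9 4 4 3-2 1-2 24-11 10 0 10 5 30 0 16 8 22 0 7 3 18 0 3 2 6 5 6 3 4 0 3-1 8 0 3-2 24 0 16-8 14 0 13 6 12 12 17 8 13 14 15 8 7 7 6 13 0 17"/>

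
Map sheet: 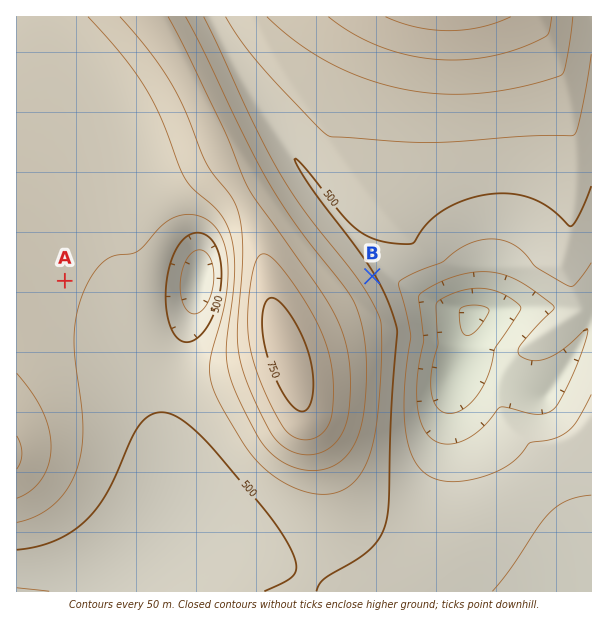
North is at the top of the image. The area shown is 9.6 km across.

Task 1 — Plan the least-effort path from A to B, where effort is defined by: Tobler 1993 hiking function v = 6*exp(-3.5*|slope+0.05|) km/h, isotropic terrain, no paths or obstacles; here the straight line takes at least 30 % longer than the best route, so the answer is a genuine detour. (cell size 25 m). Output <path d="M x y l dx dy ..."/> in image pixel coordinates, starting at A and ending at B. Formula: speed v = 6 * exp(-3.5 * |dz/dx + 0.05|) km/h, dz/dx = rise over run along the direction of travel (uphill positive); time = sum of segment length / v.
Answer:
<path d="M65 281l126-63 69 0 108 54 4 4"/>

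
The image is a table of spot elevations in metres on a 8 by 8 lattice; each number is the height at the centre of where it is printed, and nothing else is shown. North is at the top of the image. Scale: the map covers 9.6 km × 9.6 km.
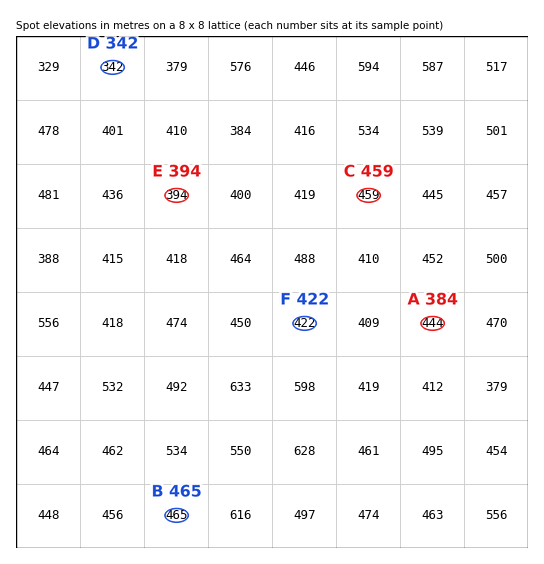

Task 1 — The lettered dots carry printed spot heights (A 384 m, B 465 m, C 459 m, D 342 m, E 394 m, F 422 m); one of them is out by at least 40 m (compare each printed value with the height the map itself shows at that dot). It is A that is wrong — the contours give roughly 444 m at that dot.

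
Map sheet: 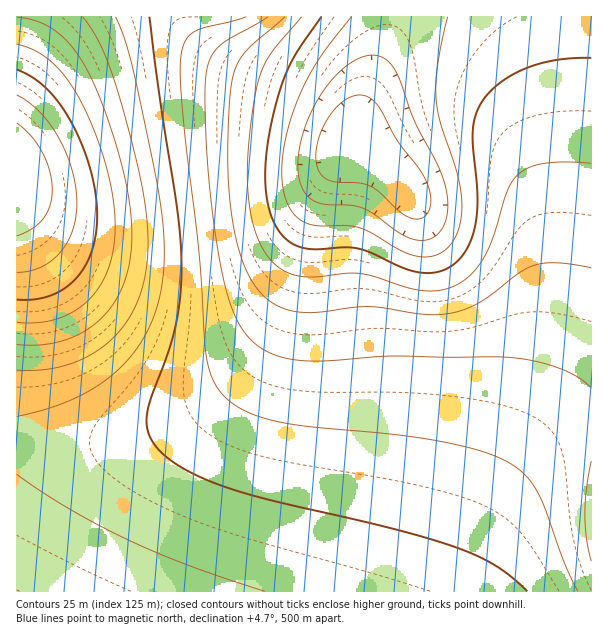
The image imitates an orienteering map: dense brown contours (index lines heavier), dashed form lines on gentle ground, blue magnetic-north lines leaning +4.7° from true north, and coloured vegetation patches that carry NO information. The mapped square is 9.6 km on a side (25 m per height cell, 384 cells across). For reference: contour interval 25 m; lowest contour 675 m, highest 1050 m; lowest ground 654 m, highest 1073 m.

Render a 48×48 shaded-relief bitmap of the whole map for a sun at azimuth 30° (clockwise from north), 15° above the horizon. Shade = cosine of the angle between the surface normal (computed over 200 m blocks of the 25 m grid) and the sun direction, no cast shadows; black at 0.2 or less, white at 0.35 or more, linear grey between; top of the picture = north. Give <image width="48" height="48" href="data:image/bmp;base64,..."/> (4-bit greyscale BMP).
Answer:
<image width="48" height="48" href="data:image/bmp;base64,Qk32BAAAAAAAAHYAAAAoAAAAMAAAADAAAAABAAQAAAAAAIAEAAATCwAAEwsAABAAAAAAAAAAAAAAABEREQAiIiIAMzMzAERERABVVVUAZmZmAHd3dwCIiIgAmZmZAKqqqgC7u7sAzMzMAN3d3QDu7u4A////AHd3d3d3d3d3d3d3d3d3d3d3d3d3iIiZqnd3d3d3d3d3d3d3d3d3d3d3d3d3iIiZqnd3d3d3d3d3d3d3d3d3d3d3d3d3iIiZqnd3d3d3d3d3d3d3d3d3d3d3d3d3iIiZmnd3d3d3d4iIh3d3d3d3d3d3d3d3iIiJmXd3d3d3eIiIiIh3d3d3d3d3d3d3eIiImXd3d3d3eIiIiIiHd3d3d3d3d3d3eIiIiHd3d3d3eIiIiIiIh3d3d3d3d3d3d4iIiHd3d3d3d4iIiIiIiHd3d3d3d3d3d3iIh3d3d3d3d3iIiIiIiId3d3d3d3d3d3d3d3d3d3d3d3iIiIiIiIh3d3d3d3d3d3d3d3d3d3d3d3eIiIiIiIiHd3d3d3d3d3d3d2ZmZmd3d3d4iIiIiIiHd3d3d3d3d3d3d2ZmZmZnd3d4iIiIiIiId3d3d3d3d3d3d1VVVVZmd3d4iIiIiIiIh3d3d3d3d3d3d0RERVVmZ3d4iIiIiIiIiHd3d3d3d3d3dzM0REVWZnd4iIiIiIiIiHd3d3d3d3d3dyIzM0RVZnd4iIiIiIiIiIiIiHd3d3d3dyIiMzRVZnd4iIiIiIiIiIiIiIh3d3d3dxESIzRFZnd4iIiIiIiIiIiIiIiHd3d3dwERIjRFZneIiJmZmIiIiIiIiIiId3d3dwARIzRVZneIiZmZmZiIiImZmYiId3d3dwASIzRWZ3iImZmZmZmIiZmqqZiId3d3dwESM0VWd4iJmZqqmZmZmaq7upmId3d3dxEjNFVneImZmqqqqpmZmqvMy6mHd3d3dyIzRVZ3iJmaqqqqqqmZq7zdy6mHd3d3dyM0VWd4iZmqqqq7qqqqu97u26h3d3d3dzNFVneJmaqqqqu7u6qrvO/+25dmZnd3dzRFZniZqqqqq7u7u7u7ze/+ynZVZnd3d0RVZ4maq7u7u7u7zLu83v/9uGVFVnd3d0RWeJmru7u7u7u7zMzM3v/bhkM0Vnd3d1Vniaq7u7u7uru7zMzM3e25YyI0Vmd3d1Z4mqu8zLu7qqq7zMzMzcuWMQEkVnd3d2eJqrvMzLu7qqqru8y7u6lkEAAkVnd3d4iau8zMzLu6qqqqu7u6qoZBAAAkVnd3d5mrvMzMzLuqqpmqqqqpmGQgAAE0Vnd3d6q7zMzMzLuqqZmZmZmIdlMQAAI1Znd3d7vMzd3My7qqmZmZmYh2VDIQABNFZ3d3d7zM3dzMu7qpmZmIiHdlQyEQASRWZ3d3d8zM3czMu6qpmZiIh3ZUMiERIjRWZ3d3d8zMzMzLuqqZmYiId2ZUMiIiI0Vmd3d3d8zMzMy7uqmZiIiHd2VDMiIjNFVmd3d3d8zMzMu7qqmYiId3dmVEMiIzRVZmd3d3d8zMy7u6qpmId3d3ZmVUMzM0RVZmd3d3d8zLu7u6qZh3ZlVWZmVUQzNEVVZmd3d3d7u7u7uqqYdlRDREVVVUREREVWZmd3d3d7u7u7uqmHZDIREjRVVVRERFVWZmZ3d3d7u7u7qqmHUxAAASRVVVVURVVWZmZ3d3dw=="/>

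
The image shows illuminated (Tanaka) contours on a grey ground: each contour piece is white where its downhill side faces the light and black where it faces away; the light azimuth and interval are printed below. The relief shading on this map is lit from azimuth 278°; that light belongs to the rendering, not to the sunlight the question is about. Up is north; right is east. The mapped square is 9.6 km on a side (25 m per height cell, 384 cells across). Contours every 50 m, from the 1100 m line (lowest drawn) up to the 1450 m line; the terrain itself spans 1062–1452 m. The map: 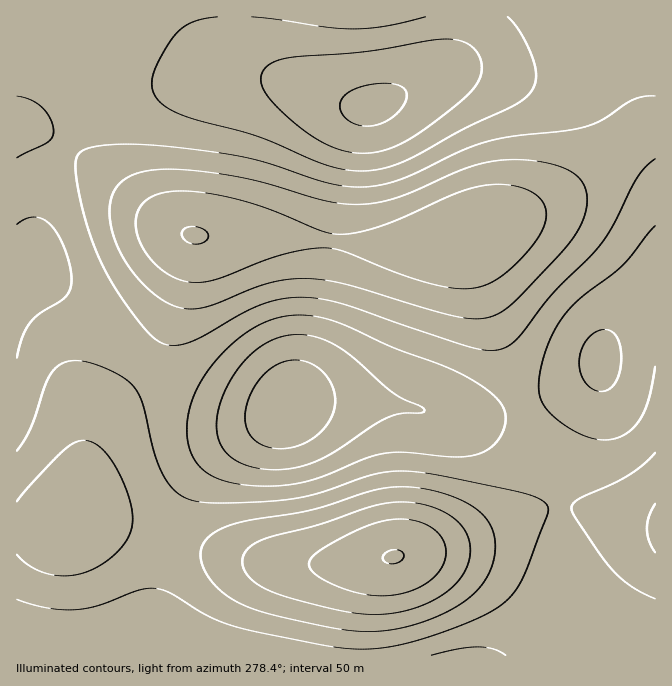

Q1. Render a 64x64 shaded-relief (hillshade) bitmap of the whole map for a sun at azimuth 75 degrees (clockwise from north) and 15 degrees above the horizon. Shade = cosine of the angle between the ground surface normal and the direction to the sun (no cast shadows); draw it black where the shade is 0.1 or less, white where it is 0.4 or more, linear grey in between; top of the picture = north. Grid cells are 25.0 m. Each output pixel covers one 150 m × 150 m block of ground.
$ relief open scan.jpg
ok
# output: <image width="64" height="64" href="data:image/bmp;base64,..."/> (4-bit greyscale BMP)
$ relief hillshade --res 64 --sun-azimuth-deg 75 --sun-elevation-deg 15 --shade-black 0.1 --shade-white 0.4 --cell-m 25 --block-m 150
<image width="64" height="64" href="data:image/bmp;base64,Qk12CAAAAAAAAHYAAAAoAAAAQAAAAEAAAAABAAQAAAAAAAAIAAATCwAAEwsAABAAAAAAAAAAAAAAABEREQAiIiIAMzMzAERERABVVVUAZmZmAHd3dwCIiIgAmZmZAKqqqgC7u7sAzMzMAN3d3QDu7u4A////AIh3d3iIiIiIh3d2ZlVVVEVVVmd4iId3ZmVmZ3iJmZmId3d3eIiIiId3dmZVVVRERFVWZ3iIiId3ZmZ3iImZmIh3d3d4iIiId3ZlVVVERERERVVneIiIiId3d3iIiZmIh2Zmd3iIiId3ZlVEREREREREVWZ4iZmZmIiIiIiIiId3ZmZ3eIiIh3ZVRERERERERERVZniZmqqpmYiIiIiId2ZmZmd4iIiHdlREMzNERERERFVmeJqqu7qpmZiIiHd2ZlVWZ4iJmIdmVEMzM0RFVVRFVWeImrvMu7qpmYiHdmZVVVZniJmYh2ZUQzM0RVVVVVVVZ4mrzMzMy6qZiHdmVVVVVneJmZmIdlRDNERVVmZVVVZniavN3d3MupmHdmVVVFVWd4mZmZh2VURERVZmZmZmZniavN3u7dy6mYd2ZVVEVVZ4iaqqmIdlVVVWZ3d3dmZmeJq83u7u3LqZh3ZlVERVZniZqqqpiHZmZmd3iHd3Zmd4m83u7u7cupmHdmVVRFVmeJmqqqqYh3d3d4iIiHd2d4mrze7u7dy6mId2ZVVVVWZ4mqu7uqmYiIiIiZiId3d3iavN7u7ty6qYh3dmVVVVZ3iaq7u7qqmZmZmZmYh3d3eJq83e7dzLqZiId3ZlVVZmeJqru7u7qqqqqqqZiHd3eImrzd3dzLqZmIiHd2ZlVmZ4mqu8zLu7u7u6qpmId3d4iavM3cy7qZmIiIiHdmZVZniaq7zMzMzMu7u6qYh3d3iJq8zMu6qZiIiIiIh2ZlVmeJmrvMzMzMzMy7qph3ZmeImru7uqmYiIiJmZiHdmVVZ3iau8zMzN3d3MupmHZmZ4iaq7uqmId3iJmZmYd2ZVVmeJq7zMzN3d3dy6mHdmZneJqqqpmHd3eImaqph3ZURVZ4mru8zM3d3d3LqYdmVWZ4maqpiHZmZ4iaqqmHZVRFVniaq7vMzN3d3cuph2VVVniJmZiHZmZniaqqqYdlVERWeJqru7zM3d3dy6mHZVVWZ4iYh3ZlVmeJq7uph2VDRFZ4mqq7u7zN3d3LqYZVRFVneIh3ZVVWZ5qru6mGVENEVniaqqqru8zd3cuphlVERWZ3d3ZlVVZ4mru7qXZUM0RWiJqqqqqrvN3dy6l2VERFVmd2ZlVVVnirvLuodkQzRWeJmqqZmaq8zd3LqXZURERVZmZVVEVWiavMy6h1QzNFZ4mZmZmZmqvMzMupdlRERFVVVVVEVWeJu8zLmGVDNEVniZmZiIiJqrzMu6h2VEM0RVVVVERVZ5q8zMuYZUM0VniJmZiHd4iau8u6mHZUMzRERVRERFZ4mrzMy5hlREVWeImYh3Zmd4mru7qYdlQzM0RERERFVnirzMy6mGVERWZ4iIh2ZVZniZqrqph2VDMzNEREREVniavMzLqYdlVWZ3iId2VVRVZ4mqqph2VUMzM0REREVWeJq8zMuph2ZVZ3d3d2VEREVWeJmpmHZVRDMzREREVWZ4mrzMy6mHdmZ3d3dmVDMzNFZ4mZmIdlVEQ0REREVVZ4mavMzLqph3d3d3dlVDIiI0VniJmYh2ZUREREREVVZniaq8zMu6mYiIiHdlRDIhIjRWeImZiHZlVVREVVVVZneJqrvMu7qpmYiIdlVDIRESNFZ4iZmId2ZlVVVVVVZmeImqu7u7u6qpmYh2VDIRERI0VniJmYiHd2ZmZmZmZmd4iaq7u7u7u6qpiHZDIRABEjRniJmZmIiHd3d2ZmZmd3iZqru7u7u7uqqIdUMhEBEjRWeJmZmZmYiIiHd3Zmd3iJmqu7vMzMu7qohlQyEREiNWeJmqqqqZmZmYiHd3d3eImaq7u8zMzLuqiGVDIREiNFeJmqqqqqqqqqmYh3d3d4iZqru7zMzMy7qIZUMiIiNFZ4mqq7u7u7u7qpmId3d3iJmqu7vMzMzLqoh1RDMzNFZ4mqq7u7u7zLu6qYh3Znd4maqru8zMzLuqiHZURERVZ4maq7u7vMzMzLupiHdmZ3iJqqu7u8zLu6qIdmVVVWZ4maq7u7vMzN3My6mHdmZneImaq7u7u7u6qYh3ZmZmd4maqru7u8zN3dzLqYd2ZmZ3iZqqu7u7qqqZiId3d3eImaqqu7u7zM3d3Muph2ZmZneImaqqqqqqqZmIiIiIiImaqqqru7vMzd3cy6mHZlVmZ4iZmqqqmZmZmYiIiIiZmZqqqqqru7zM3cy7qYdmVVZneImZmZmZmIiIiJmZmZmaqqqqqqq7vMzMzLqZh2ZVVmd4iImZiIiIiIiZmZmZmqqqqqqqqqu7vMzLupiHZlVWZnd4iIiIiIiIiJmZmaqqqqqqqqqqqru7u7uqmHdmZVZmZ3d3d3d3d3iImZmaqqqpmaqqqqqqqqu6qqmId2ZmZmZmZ3d3d3d3eIiZmZmpmZmZmZmqqqqqqqqpmYh3dmZmZmZmZmZnd3d4iJmZmZmZmZmZmZmpmZmZmZmIiHd3ZmZmVVVmZmZ3d4iImZmZmZmZmZmZmZmZmZmIiIiHd3d2ZmVVVVVWZnd4iImZmZmZmZmZmZmZmZmYiId3d3d3d3dmZVVVVVZnd4iJmZmZmIiIiZmZmZmZmIh3d3d3d3d3d3ZlVVVVVmd4iJmZmYiIiIiIiZmZmZiId3ZmZmZ3d3d3dmZVVFVWZ4iJmZmIiIiIiIiImZmIiId2ZmZWZmd3eId3ZlVVVWZ3iJmZmYiIiIiIiIiIiIiHd2ZlVVVWZneIiId2ZVVVZniJmZmZ"/>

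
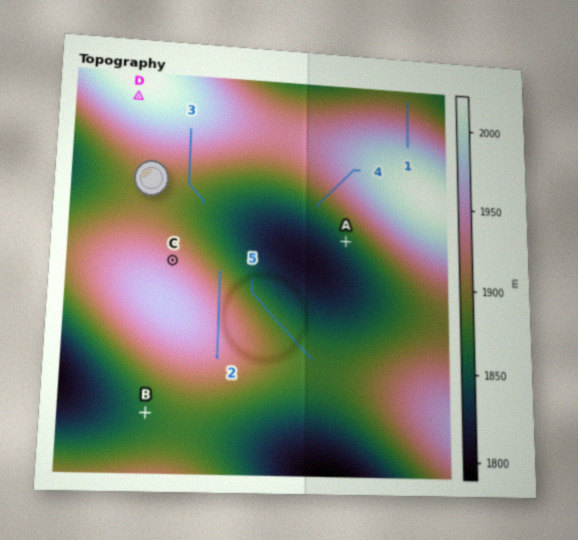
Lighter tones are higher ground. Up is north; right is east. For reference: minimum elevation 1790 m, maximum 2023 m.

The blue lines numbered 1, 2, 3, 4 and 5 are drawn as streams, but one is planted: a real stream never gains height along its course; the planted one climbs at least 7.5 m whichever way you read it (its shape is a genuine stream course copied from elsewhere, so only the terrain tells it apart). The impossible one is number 2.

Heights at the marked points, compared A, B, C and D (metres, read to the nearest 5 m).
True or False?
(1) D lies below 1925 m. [False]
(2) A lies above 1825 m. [True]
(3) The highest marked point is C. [False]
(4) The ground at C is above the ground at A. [True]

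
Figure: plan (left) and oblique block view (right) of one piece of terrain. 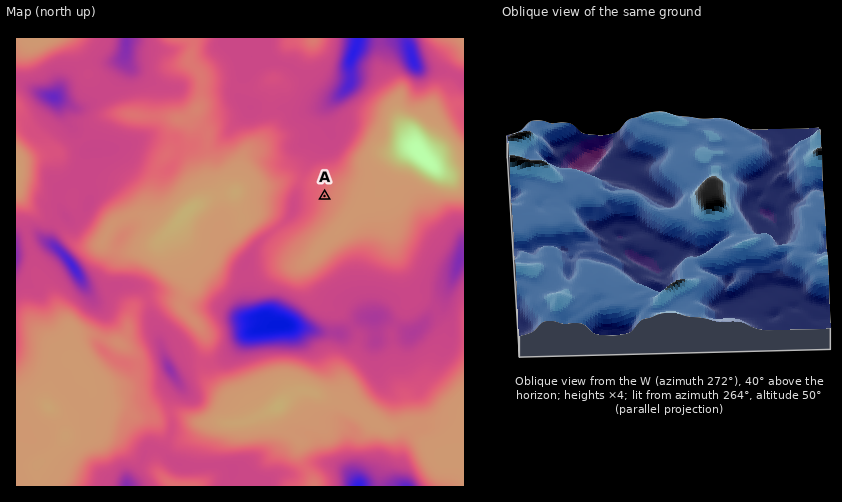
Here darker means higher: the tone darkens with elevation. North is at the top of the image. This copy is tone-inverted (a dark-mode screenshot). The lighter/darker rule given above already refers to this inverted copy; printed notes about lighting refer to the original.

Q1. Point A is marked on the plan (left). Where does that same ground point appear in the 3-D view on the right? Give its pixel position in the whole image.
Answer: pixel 621 189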